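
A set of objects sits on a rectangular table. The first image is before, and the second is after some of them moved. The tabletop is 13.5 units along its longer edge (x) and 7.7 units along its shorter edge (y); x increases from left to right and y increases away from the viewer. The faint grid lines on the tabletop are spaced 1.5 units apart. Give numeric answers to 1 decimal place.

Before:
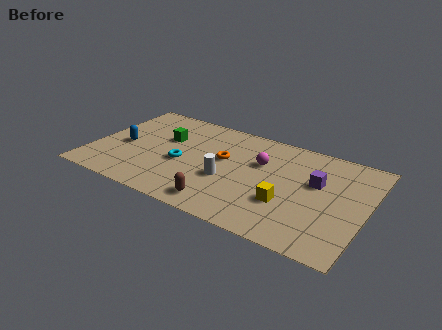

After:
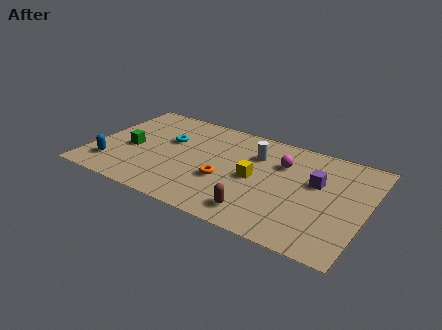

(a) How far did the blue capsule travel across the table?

1.8

The blue capsule was near (1.5, 3.5) before and (1.2, 1.7) after, so it travelled √(0.3² + 1.8²) ≈ 1.8 units.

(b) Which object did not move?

the purple cube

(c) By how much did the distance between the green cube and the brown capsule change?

+1.9

They were about 5.1 units apart before and 7.0 after — 1.9 units further apart.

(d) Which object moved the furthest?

the white cylinder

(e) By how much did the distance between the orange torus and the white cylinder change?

+1.3

They were about 1.6 units apart before and 2.9 after — 1.3 units further apart.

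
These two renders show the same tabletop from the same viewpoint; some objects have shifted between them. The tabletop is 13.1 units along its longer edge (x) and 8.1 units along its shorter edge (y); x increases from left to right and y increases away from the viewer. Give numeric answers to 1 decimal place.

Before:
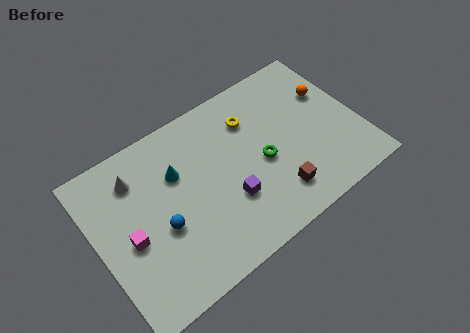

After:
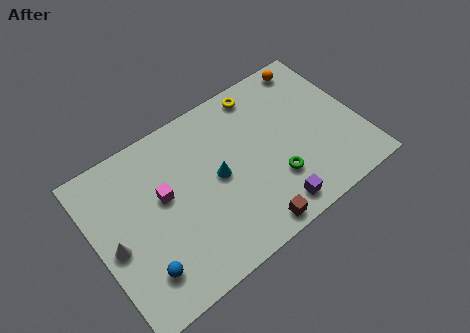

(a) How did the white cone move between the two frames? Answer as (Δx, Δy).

(-1.5, -2.6)

The white cone was at about (2.3, 6.3) and moved to about (0.8, 3.7).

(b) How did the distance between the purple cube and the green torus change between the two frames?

-0.7

They were about 2.1 units apart before and 1.4 after — 0.7 units closer together.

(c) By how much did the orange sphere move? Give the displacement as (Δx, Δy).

(-0.5, 1.9)

The orange sphere started near (12.0, 5.3) and ended near (11.5, 7.2).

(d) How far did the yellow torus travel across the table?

1.3

From (8.1, 6.0) to (8.8, 7.1), the yellow torus covered √(0.7² + 1.1²) ≈ 1.3 units.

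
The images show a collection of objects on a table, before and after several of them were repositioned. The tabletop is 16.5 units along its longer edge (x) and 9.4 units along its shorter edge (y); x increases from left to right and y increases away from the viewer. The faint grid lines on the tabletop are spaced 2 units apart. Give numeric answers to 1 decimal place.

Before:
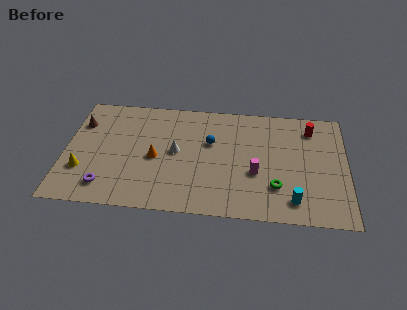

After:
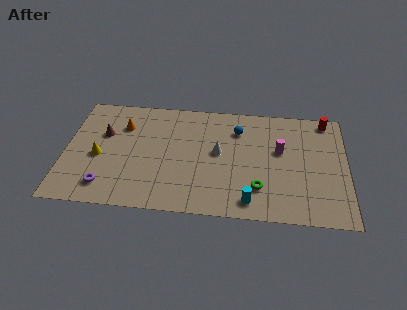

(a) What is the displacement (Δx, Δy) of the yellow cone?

(0.9, 1.2)

From the two frames, the yellow cone sits at roughly (1.1, 2.9) before and (2.0, 4.1) after.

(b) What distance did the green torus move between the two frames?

1.0

The green torus moved from about (12.4, 2.6) to (11.4, 2.4), a distance of √(1.0² + 0.2²) ≈ 1.0.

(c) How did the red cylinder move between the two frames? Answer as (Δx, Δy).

(0.9, 0.8)

The red cylinder was at about (14.4, 7.6) and moved to about (15.3, 8.4).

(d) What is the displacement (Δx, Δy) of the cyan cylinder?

(-2.5, -0.3)

The cyan cylinder started near (13.4, 1.6) and ended near (10.9, 1.3).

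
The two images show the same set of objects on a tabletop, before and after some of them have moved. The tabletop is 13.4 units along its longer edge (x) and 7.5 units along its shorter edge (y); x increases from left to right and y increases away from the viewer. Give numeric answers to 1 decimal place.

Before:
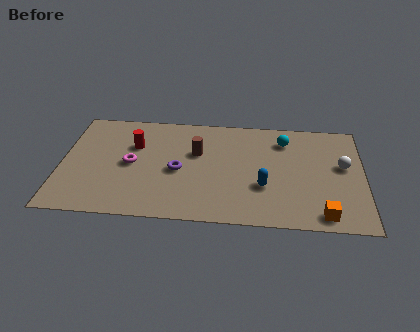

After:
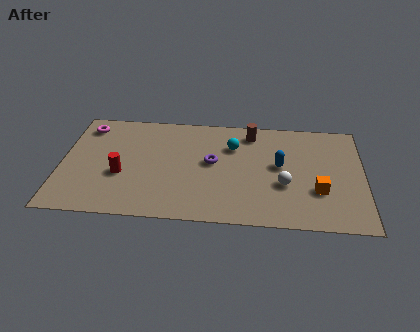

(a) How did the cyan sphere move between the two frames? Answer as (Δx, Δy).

(-2.3, -0.6)

From the two frames, the cyan sphere sits at roughly (9.9, 5.9) before and (7.6, 5.3) after.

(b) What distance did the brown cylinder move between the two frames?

2.9

The brown cylinder moved from about (6.0, 4.7) to (8.4, 6.3), a distance of √(2.4² + 1.6²) ≈ 2.9.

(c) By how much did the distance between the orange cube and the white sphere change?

-2.0

The distance was about 3.5 in the first image and 1.5 in the second, so they moved 2.0 units closer together.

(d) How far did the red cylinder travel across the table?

2.2

From (3.2, 5.0) to (2.7, 2.9), the red cylinder covered √(0.5² + 2.1²) ≈ 2.2 units.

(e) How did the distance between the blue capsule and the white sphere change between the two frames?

-2.6

Before: roughly 3.9 units apart; after: 1.3. That's 2.6 units closer together.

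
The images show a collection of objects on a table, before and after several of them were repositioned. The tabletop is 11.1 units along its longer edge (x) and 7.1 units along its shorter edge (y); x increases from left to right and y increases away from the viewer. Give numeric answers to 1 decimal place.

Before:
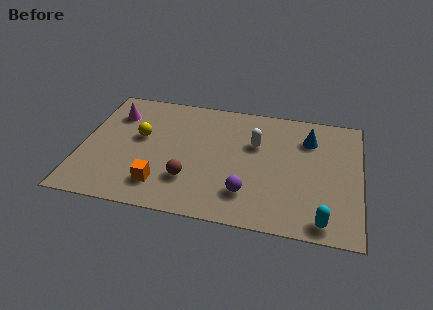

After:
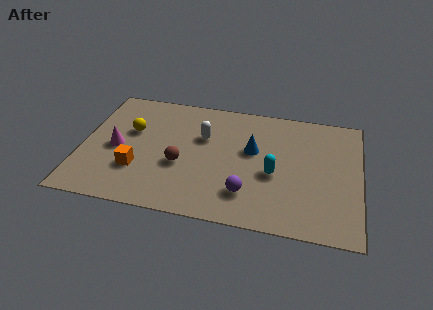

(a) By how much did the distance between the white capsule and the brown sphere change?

-1.6

Before: roughly 3.6 units apart; after: 2.0. That's 1.6 units closer together.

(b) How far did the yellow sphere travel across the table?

0.5

From (2.3, 4.1) to (1.9, 4.4), the yellow sphere covered √(0.4² + 0.3²) ≈ 0.5 units.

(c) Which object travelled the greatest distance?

the cyan capsule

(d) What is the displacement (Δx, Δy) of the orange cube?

(-1.0, 0.7)

The orange cube started near (3.3, 1.5) and ended near (2.3, 2.2).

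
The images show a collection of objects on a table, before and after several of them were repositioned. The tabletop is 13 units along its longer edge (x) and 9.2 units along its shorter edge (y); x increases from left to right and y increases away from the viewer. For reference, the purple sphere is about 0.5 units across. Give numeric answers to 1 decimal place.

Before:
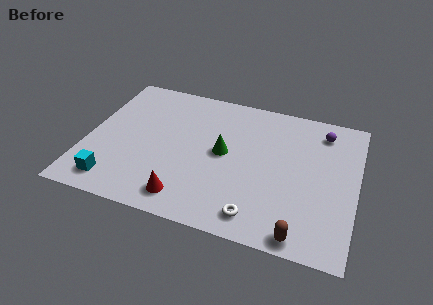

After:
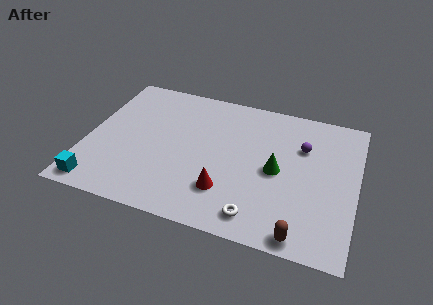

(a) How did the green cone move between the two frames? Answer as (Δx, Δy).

(2.6, -0.4)

From the two frames, the green cone sits at roughly (6.6, 4.8) before and (9.2, 4.4) after.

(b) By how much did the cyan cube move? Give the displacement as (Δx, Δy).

(-0.7, -0.4)

The cyan cube started near (1.6, 1.4) and ended near (0.9, 1.0).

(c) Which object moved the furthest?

the green cone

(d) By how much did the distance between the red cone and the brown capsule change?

-1.5

The distance was about 5.5 in the first image and 4.0 in the second, so they moved 1.5 units closer together.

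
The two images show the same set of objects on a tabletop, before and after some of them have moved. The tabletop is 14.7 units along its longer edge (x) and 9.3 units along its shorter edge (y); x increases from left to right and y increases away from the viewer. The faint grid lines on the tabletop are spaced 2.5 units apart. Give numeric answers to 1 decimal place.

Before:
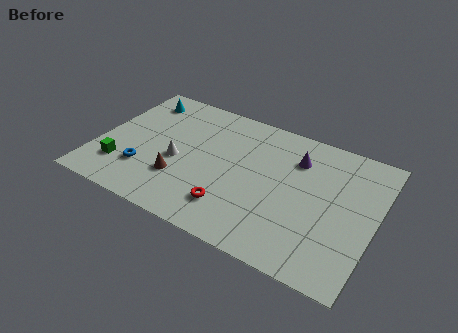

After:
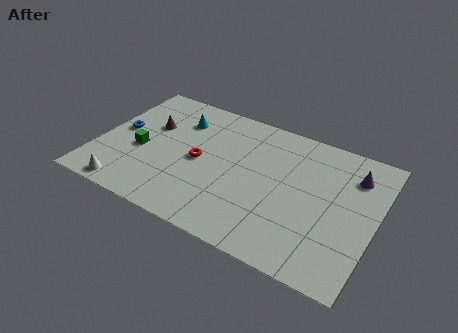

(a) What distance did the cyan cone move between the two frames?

2.4

The cyan cone was near (1.6, 7.7) before and (3.9, 7.0) after, so it travelled √(2.3² + 0.7²) ≈ 2.4 units.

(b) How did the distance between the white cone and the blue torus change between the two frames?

+2.0

The distance was about 2.1 in the first image and 4.1 in the second, so they moved 2.0 units further apart.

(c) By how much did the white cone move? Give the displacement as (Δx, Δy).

(-2.2, -3.1)

From the two frames, the white cone sits at roughly (4.3, 4.0) before and (2.1, 0.9) after.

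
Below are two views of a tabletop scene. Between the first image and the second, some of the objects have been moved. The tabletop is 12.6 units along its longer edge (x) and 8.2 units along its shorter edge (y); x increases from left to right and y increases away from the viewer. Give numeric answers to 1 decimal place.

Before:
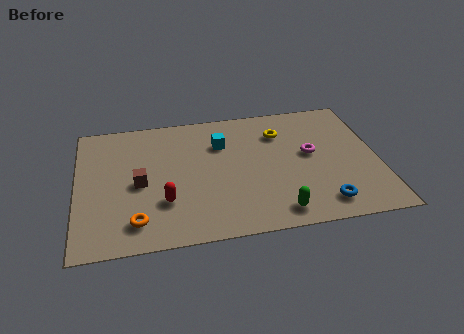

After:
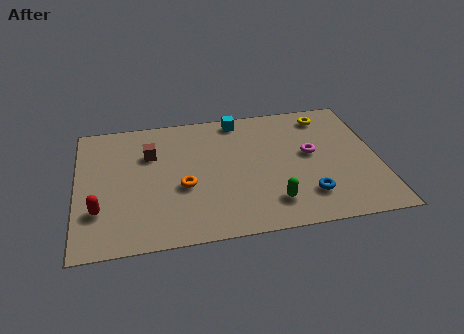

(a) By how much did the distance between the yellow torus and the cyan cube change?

+1.2

The distance was about 2.5 in the first image and 3.7 in the second, so they moved 1.2 units further apart.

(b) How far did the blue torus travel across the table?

0.8

The blue torus moved from about (10.1, 1.3) to (9.5, 1.9), a distance of √(0.6² + 0.6²) ≈ 0.8.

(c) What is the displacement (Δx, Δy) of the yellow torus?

(2.0, 0.8)

The yellow torus was at about (8.6, 6.1) and moved to about (10.6, 6.9).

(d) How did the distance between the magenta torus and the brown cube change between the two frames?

-0.4

The distance was about 7.2 in the first image and 6.8 in the second, so they moved 0.4 units closer together.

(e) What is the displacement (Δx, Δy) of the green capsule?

(-0.2, 0.6)

The green capsule started near (8.2, 1.1) and ended near (8.0, 1.7).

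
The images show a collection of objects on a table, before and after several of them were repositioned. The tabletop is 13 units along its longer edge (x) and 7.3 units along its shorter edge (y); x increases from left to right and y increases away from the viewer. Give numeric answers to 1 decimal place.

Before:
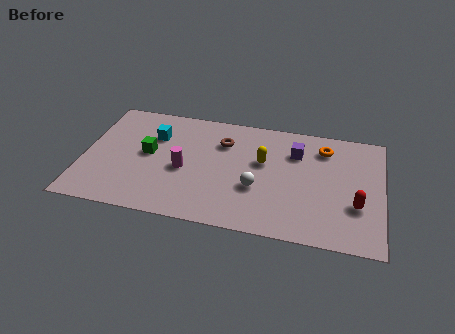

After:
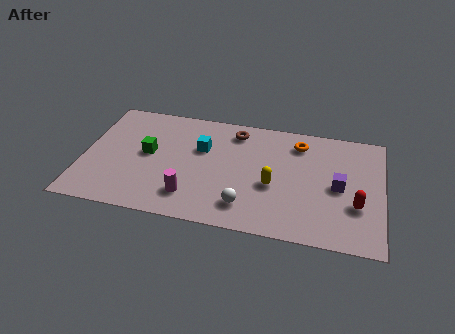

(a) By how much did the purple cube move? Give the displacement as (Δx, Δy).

(1.9, -1.8)

The purple cube was at about (9.2, 5.3) and moved to about (11.1, 3.5).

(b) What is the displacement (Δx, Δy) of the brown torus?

(0.5, 0.8)

The brown torus was at about (6.0, 5.3) and moved to about (6.5, 6.1).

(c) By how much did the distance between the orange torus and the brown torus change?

-1.6

Before: roughly 4.4 units apart; after: 2.8. That's 1.6 units closer together.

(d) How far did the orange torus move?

1.1

From (10.4, 5.8) to (9.3, 5.9), the orange torus covered √(1.1² + 0.1²) ≈ 1.1 units.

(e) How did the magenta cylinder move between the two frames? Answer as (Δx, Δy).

(0.4, -1.6)

The magenta cylinder was at about (4.4, 3.2) and moved to about (4.8, 1.6).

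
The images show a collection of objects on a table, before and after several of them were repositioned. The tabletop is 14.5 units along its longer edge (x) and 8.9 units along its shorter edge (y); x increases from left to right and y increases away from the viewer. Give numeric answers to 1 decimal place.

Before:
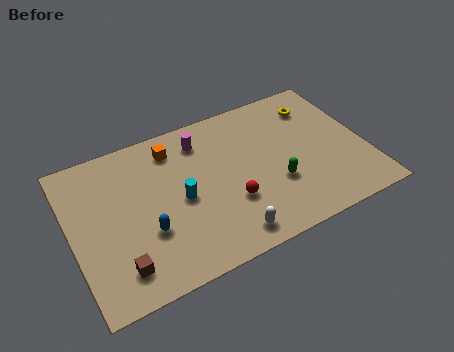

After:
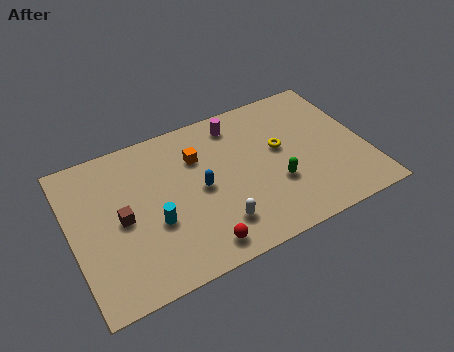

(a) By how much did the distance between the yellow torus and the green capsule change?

-2.6

The distance was about 4.7 in the first image and 2.1 in the second, so they moved 2.6 units closer together.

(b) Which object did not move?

the green capsule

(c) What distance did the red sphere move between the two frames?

2.5

The red sphere moved from about (7.6, 3.0) to (5.8, 1.2), a distance of √(1.8² + 1.8²) ≈ 2.5.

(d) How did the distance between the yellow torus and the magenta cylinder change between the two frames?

-2.7

The distance was about 5.8 in the first image and 3.1 in the second, so they moved 2.7 units closer together.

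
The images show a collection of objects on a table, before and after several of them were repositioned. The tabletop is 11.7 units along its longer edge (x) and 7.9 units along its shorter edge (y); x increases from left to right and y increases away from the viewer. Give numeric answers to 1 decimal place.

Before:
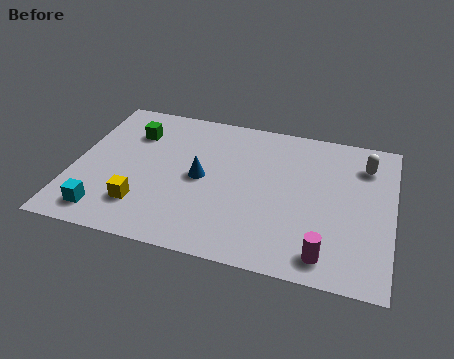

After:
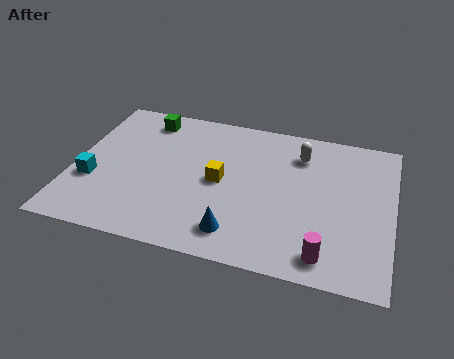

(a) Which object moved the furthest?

the yellow cube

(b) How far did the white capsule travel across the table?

2.4

The white capsule moved from about (10.6, 6.1) to (8.2, 6.1), a distance of √(2.4² + 0.0²) ≈ 2.4.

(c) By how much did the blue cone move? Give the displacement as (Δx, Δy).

(1.5, -2.5)

From the two frames, the blue cone sits at roughly (4.7, 3.9) before and (6.2, 1.4) after.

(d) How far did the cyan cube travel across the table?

1.7

From (1.4, 1.2) to (0.8, 2.8), the cyan cube covered √(0.6² + 1.6²) ≈ 1.7 units.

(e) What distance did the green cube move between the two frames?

1.0

The green cube moved from about (2.0, 5.8) to (2.4, 6.7), a distance of √(0.4² + 0.9²) ≈ 1.0.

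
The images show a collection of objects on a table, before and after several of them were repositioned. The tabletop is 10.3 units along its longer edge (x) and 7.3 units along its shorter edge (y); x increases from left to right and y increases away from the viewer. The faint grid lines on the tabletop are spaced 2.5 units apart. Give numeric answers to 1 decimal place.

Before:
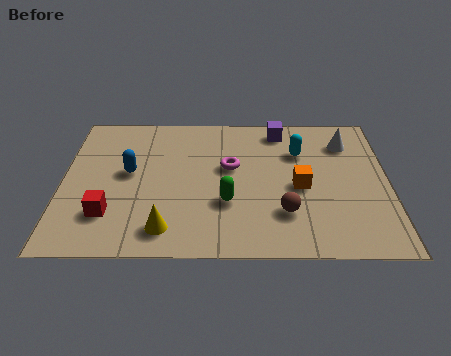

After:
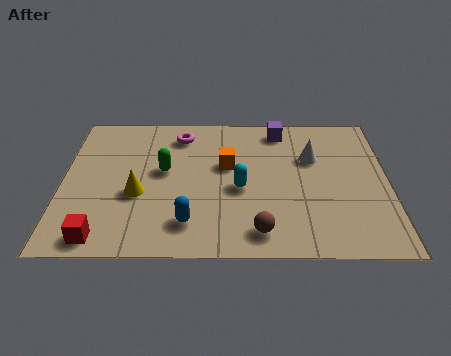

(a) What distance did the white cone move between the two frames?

1.4

From (9.0, 5.6) to (7.9, 4.8), the white cone covered √(1.1² + 0.8²) ≈ 1.4 units.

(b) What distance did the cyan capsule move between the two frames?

2.7

The cyan capsule was near (7.5, 5.1) before and (5.6, 3.2) after, so it travelled √(1.9² + 1.9²) ≈ 2.7 units.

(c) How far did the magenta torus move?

2.3

From (5.3, 4.3) to (3.7, 6.0), the magenta torus covered √(1.6² + 1.7²) ≈ 2.3 units.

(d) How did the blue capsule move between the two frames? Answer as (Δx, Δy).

(1.9, -2.5)

From the two frames, the blue capsule sits at roughly (2.1, 4.0) before and (4.0, 1.5) after.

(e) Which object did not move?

the purple cube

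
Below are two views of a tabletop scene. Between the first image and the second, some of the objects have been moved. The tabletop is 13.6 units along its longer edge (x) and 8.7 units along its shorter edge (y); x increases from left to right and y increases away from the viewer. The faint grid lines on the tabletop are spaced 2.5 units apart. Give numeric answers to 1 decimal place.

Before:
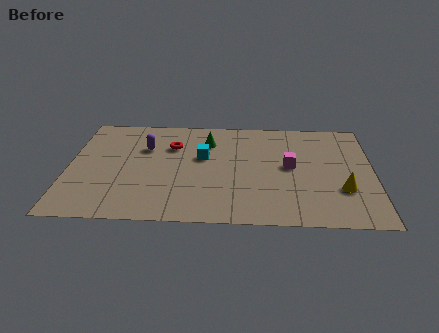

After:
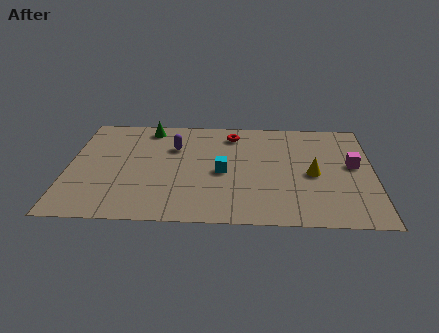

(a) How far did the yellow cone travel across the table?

1.8

The yellow cone was near (12.2, 2.8) before and (10.9, 4.0) after, so it travelled √(1.3² + 1.2²) ≈ 1.8 units.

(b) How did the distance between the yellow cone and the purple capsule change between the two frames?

-2.8

Before: roughly 9.3 units apart; after: 6.5. That's 2.8 units closer together.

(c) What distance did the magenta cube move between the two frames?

2.8

The magenta cube moved from about (9.9, 4.6) to (12.7, 4.8), a distance of √(2.8² + 0.2²) ≈ 2.8.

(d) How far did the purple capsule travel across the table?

1.3

From (3.4, 5.9) to (4.7, 6.0), the purple capsule covered √(1.3² + 0.1²) ≈ 1.3 units.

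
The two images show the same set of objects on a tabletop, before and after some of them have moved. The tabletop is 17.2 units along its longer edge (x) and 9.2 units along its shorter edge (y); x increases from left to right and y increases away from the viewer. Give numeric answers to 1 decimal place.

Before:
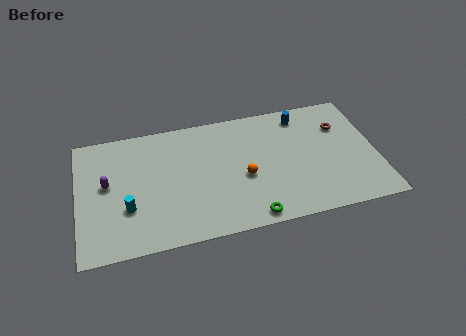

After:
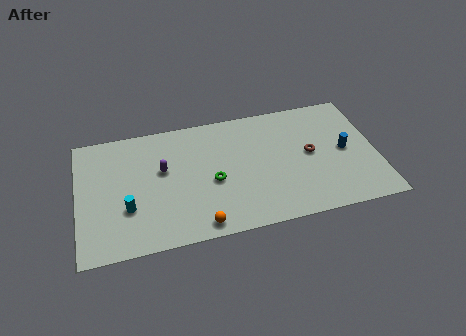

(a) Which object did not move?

the cyan cylinder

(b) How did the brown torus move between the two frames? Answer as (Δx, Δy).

(-1.9, -1.7)

The brown torus started near (15.3, 6.5) and ended near (13.4, 4.8).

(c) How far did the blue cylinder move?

3.9

From (13.1, 7.8) to (15.4, 4.6), the blue cylinder covered √(2.3² + 3.2²) ≈ 3.9 units.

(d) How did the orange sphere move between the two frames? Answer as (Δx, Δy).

(-2.7, -2.9)

The orange sphere started near (9.5, 3.9) and ended near (6.8, 1.0).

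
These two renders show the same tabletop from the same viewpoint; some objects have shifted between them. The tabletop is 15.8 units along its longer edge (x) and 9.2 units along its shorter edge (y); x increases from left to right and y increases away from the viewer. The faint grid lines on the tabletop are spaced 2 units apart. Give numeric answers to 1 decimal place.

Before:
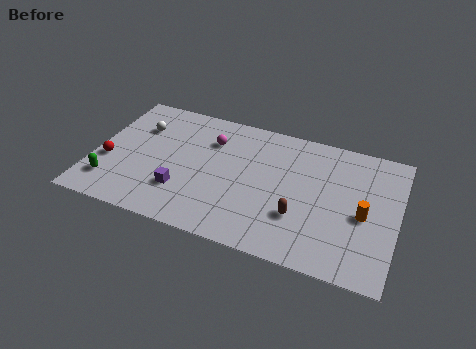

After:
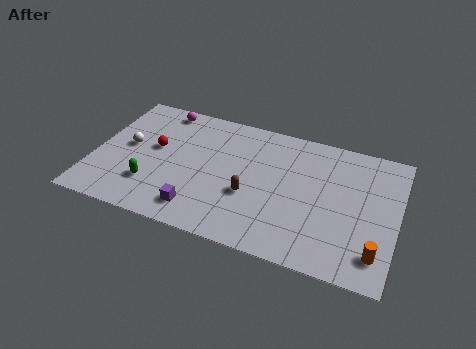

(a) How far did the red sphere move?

2.9

From (0.8, 3.5) to (3.1, 5.2), the red sphere covered √(2.3² + 1.7²) ≈ 2.9 units.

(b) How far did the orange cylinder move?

2.4

From (14.1, 4.1) to (14.9, 1.8), the orange cylinder covered √(0.8² + 2.3²) ≈ 2.4 units.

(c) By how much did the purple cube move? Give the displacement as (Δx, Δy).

(1.0, -1.0)

The purple cube was at about (4.8, 2.6) and moved to about (5.8, 1.6).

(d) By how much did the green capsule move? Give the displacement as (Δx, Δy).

(2.1, 0.5)

The green capsule was at about (1.1, 2.0) and moved to about (3.2, 2.5).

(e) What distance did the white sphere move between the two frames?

1.6

The white sphere moved from about (2.1, 6.5) to (1.7, 4.9), a distance of √(0.4² + 1.6²) ≈ 1.6.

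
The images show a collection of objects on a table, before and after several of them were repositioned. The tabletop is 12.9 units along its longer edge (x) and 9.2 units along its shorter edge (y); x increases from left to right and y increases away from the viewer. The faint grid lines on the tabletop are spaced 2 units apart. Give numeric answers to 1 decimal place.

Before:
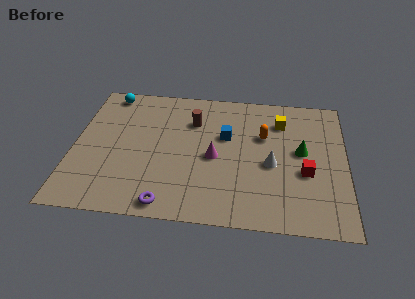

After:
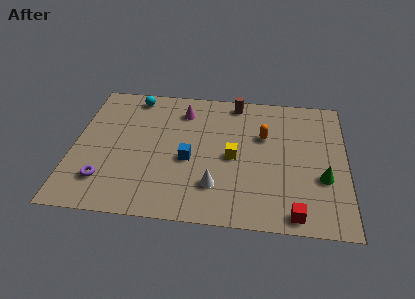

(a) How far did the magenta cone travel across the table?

3.5

From (6.7, 4.2) to (5.1, 7.3), the magenta cone covered √(1.6² + 3.1²) ≈ 3.5 units.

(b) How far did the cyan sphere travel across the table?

1.2

The cyan sphere moved from about (1.5, 8.2) to (2.7, 8.1), a distance of √(1.2² + 0.1²) ≈ 1.2.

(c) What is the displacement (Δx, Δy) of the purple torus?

(-3.0, 1.2)

The purple torus started near (4.6, 0.9) and ended near (1.6, 2.1).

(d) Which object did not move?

the orange capsule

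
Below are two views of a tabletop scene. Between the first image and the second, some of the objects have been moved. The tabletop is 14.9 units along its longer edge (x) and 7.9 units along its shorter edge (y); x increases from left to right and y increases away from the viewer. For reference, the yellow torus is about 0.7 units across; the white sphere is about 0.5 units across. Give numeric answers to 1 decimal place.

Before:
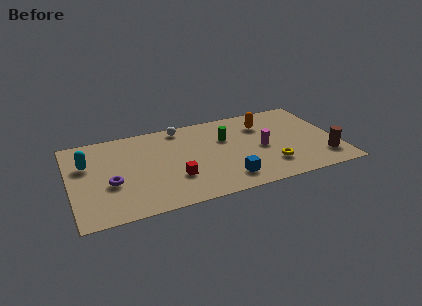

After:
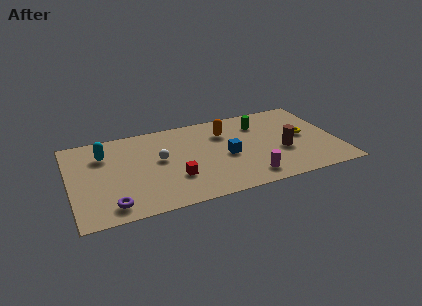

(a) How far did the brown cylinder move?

2.6

The brown cylinder moved from about (14.0, 1.8) to (11.8, 3.1), a distance of √(2.2² + 1.3²) ≈ 2.6.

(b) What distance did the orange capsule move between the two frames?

2.2

The orange capsule moved from about (11.0, 5.9) to (8.8, 5.8), a distance of √(2.2² + 0.1²) ≈ 2.2.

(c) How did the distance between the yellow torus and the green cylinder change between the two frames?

-0.9

The distance was about 3.9 in the first image and 3.0 in the second, so they moved 0.9 units closer together.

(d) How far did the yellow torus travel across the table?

3.0

The yellow torus was near (11.0, 2.0) before and (13.1, 4.1) after, so it travelled √(2.1² + 2.1²) ≈ 3.0 units.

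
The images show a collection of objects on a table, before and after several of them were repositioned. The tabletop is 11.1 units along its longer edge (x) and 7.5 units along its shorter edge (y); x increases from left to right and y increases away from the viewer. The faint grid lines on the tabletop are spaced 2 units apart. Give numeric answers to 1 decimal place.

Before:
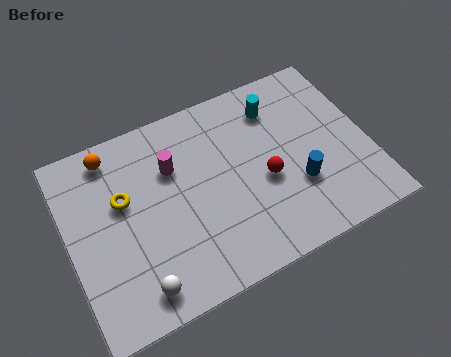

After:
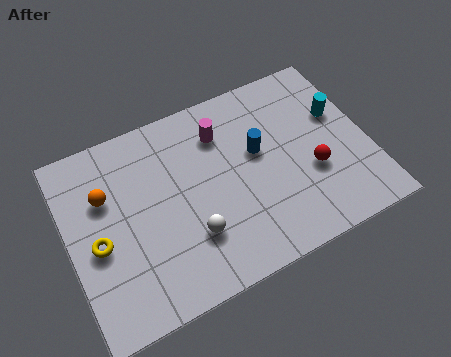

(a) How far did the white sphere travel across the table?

2.4

The white sphere was near (2.2, 1.1) before and (4.3, 2.2) after, so it travelled √(2.1² + 1.1²) ≈ 2.4 units.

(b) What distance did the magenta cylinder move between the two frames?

2.0

The magenta cylinder moved from about (4.0, 5.1) to (5.9, 5.7), a distance of √(1.9² + 0.6²) ≈ 2.0.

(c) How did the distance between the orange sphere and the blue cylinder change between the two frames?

-1.9

The distance was about 7.5 in the first image and 5.6 in the second, so they moved 1.9 units closer together.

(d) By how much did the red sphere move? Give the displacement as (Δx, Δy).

(1.7, -0.4)

The red sphere started near (7.2, 3.2) and ended near (8.9, 2.8).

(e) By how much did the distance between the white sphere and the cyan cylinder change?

-1.1

Before: roughly 7.5 units apart; after: 6.4. That's 1.1 units closer together.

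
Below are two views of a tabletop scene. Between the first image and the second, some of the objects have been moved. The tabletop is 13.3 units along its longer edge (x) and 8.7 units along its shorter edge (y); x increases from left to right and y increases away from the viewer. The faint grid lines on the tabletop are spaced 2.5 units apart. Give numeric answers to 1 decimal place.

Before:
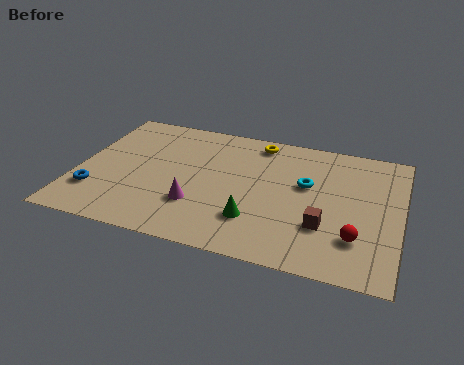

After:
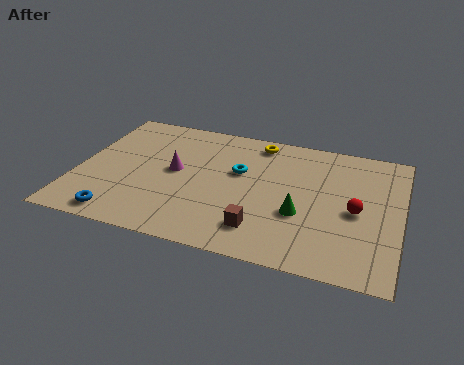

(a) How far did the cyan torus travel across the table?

2.8

From (9.4, 5.2) to (6.6, 5.3), the cyan torus covered √(2.8² + 0.1²) ≈ 2.8 units.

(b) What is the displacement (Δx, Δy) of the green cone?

(1.8, 0.9)

The green cone started near (7.5, 2.3) and ended near (9.3, 3.2).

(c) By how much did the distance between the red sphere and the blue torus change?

-0.8

They were about 10.7 units apart before and 9.9 after — 0.8 units closer together.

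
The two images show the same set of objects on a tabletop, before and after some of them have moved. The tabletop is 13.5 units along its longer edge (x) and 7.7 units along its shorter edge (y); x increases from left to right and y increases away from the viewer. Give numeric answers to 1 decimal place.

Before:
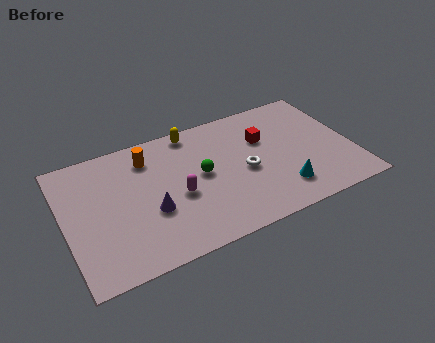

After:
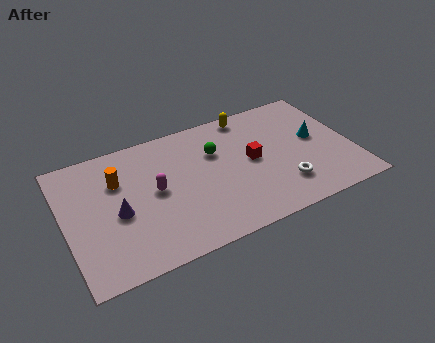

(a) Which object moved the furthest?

the cyan cone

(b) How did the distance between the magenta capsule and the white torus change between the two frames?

+3.0

They were about 3.2 units apart before and 6.2 after — 3.0 units further apart.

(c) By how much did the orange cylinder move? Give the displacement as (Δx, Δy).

(-1.5, -0.8)

The orange cylinder started near (4.1, 6.1) and ended near (2.6, 5.3).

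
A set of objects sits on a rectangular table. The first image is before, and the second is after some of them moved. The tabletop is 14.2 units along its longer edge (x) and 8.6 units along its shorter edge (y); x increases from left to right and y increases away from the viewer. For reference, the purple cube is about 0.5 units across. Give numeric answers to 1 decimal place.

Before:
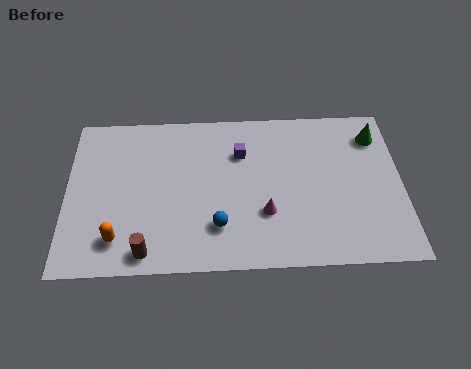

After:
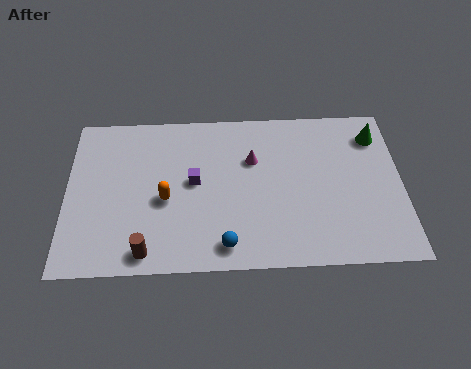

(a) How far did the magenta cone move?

2.9

From (8.4, 2.8) to (7.9, 5.7), the magenta cone covered √(0.5² + 2.9²) ≈ 2.9 units.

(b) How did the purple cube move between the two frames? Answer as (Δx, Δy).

(-2.0, -1.5)

From the two frames, the purple cube sits at roughly (7.4, 6.1) before and (5.4, 4.6) after.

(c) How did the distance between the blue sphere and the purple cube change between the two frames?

-0.4

The distance was about 4.0 in the first image and 3.6 in the second, so they moved 0.4 units closer together.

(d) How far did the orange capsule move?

2.8

The orange capsule moved from about (2.2, 1.7) to (4.2, 3.7), a distance of √(2.0² + 2.0²) ≈ 2.8.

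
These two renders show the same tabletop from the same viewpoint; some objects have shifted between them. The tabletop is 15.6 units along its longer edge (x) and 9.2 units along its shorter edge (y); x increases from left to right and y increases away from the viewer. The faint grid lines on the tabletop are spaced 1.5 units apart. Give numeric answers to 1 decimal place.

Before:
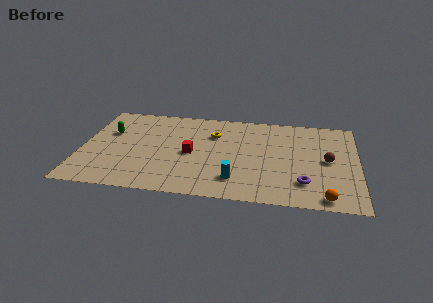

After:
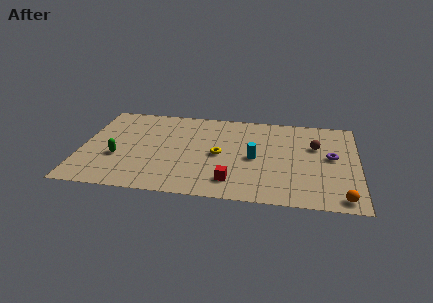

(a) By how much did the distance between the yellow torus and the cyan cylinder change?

-2.7

They were about 4.7 units apart before and 2.0 after — 2.7 units closer together.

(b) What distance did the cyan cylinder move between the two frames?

2.5

From (8.8, 2.0) to (9.8, 4.3), the cyan cylinder covered √(1.0² + 2.3²) ≈ 2.5 units.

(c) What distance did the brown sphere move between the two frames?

1.6

The brown sphere was near (13.9, 4.6) before and (13.2, 6.0) after, so it travelled √(0.7² + 1.4²) ≈ 1.6 units.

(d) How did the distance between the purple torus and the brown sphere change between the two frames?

-1.4

Before: roughly 2.7 units apart; after: 1.3. That's 1.4 units closer together.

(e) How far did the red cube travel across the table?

3.5

From (6.2, 4.3) to (8.6, 1.8), the red cube covered √(2.4² + 2.5²) ≈ 3.5 units.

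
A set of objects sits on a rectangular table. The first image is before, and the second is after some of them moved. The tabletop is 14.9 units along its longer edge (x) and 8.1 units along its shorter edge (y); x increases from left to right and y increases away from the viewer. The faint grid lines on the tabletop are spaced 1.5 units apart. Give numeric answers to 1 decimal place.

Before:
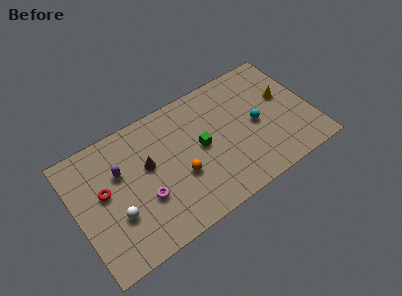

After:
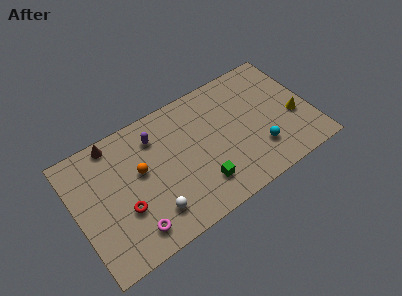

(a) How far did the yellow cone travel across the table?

1.6

From (13.4, 4.8) to (13.8, 3.2), the yellow cone covered √(0.4² + 1.6²) ≈ 1.6 units.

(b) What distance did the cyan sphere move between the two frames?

1.7

The cyan sphere moved from about (11.4, 3.9) to (11.3, 2.2), a distance of √(0.1² + 1.7²) ≈ 1.7.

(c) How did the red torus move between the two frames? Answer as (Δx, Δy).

(1.0, -1.7)

The red torus was at about (1.8, 4.6) and moved to about (2.8, 2.9).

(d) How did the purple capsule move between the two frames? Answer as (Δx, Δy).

(2.4, 1.0)

The purple capsule was at about (2.9, 5.3) and moved to about (5.3, 6.3).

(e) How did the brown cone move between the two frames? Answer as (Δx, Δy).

(-1.8, 2.5)

The brown cone started near (4.6, 4.8) and ended near (2.8, 7.3).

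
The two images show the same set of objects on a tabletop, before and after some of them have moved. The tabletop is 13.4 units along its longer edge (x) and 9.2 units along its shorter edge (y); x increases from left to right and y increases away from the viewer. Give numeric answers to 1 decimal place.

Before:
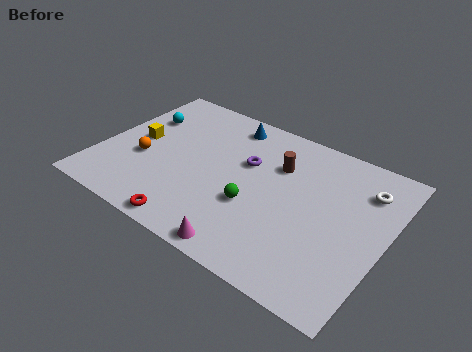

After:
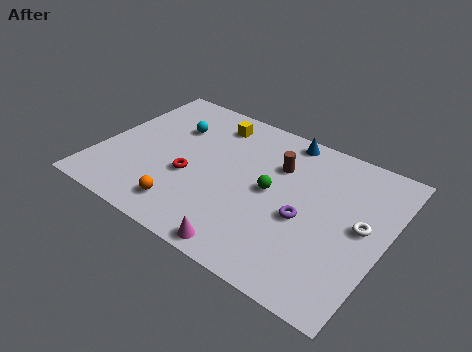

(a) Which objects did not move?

the brown cylinder and the magenta cone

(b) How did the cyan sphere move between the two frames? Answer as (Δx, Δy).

(1.6, 0.1)

The cyan sphere was at about (1.4, 6.3) and moved to about (3.0, 6.4).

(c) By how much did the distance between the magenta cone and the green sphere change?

+1.3

Before: roughly 2.6 units apart; after: 3.9. That's 1.3 units further apart.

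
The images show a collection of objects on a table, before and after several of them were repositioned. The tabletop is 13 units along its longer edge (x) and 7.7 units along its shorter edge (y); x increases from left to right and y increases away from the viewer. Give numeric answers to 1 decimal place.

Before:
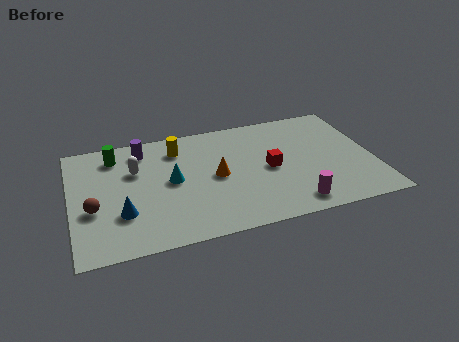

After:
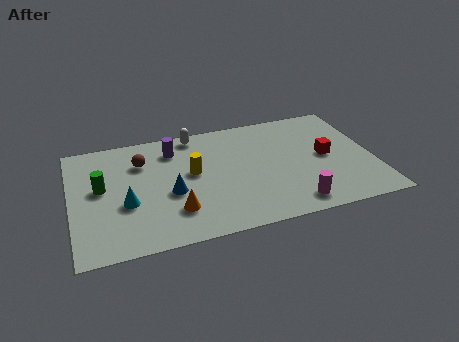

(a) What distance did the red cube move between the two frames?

2.5

The red cube was near (8.5, 3.7) before and (11.0, 3.9) after, so it travelled √(2.5² + 0.2²) ≈ 2.5 units.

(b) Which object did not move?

the magenta cylinder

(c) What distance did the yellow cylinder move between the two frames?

1.9

The yellow cylinder moved from about (4.7, 6.1) to (5.2, 4.3), a distance of √(0.5² + 1.8²) ≈ 1.9.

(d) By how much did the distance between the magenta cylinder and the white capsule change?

-0.7

They were about 7.6 units apart before and 6.9 after — 0.7 units closer together.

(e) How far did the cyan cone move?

2.2

The cyan cone moved from about (4.3, 4.0) to (2.3, 3.0), a distance of √(2.0² + 1.0²) ≈ 2.2.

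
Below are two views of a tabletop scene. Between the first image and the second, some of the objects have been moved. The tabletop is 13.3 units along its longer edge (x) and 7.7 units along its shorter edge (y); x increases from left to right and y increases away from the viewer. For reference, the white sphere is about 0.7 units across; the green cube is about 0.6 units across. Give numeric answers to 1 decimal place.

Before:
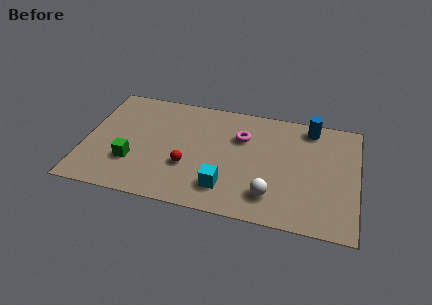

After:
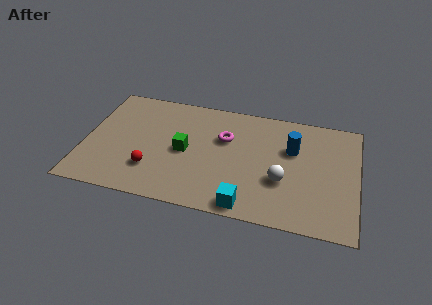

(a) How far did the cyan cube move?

1.4

The cyan cube moved from about (7.0, 1.7) to (8.1, 0.8), a distance of √(1.1² + 0.9²) ≈ 1.4.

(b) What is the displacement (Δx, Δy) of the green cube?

(2.5, 1.3)

The green cube was at about (2.4, 2.4) and moved to about (4.9, 3.7).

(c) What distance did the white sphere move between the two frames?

1.2

From (9.2, 1.7) to (9.7, 2.8), the white sphere covered √(0.5² + 1.1²) ≈ 1.2 units.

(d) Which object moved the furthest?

the green cube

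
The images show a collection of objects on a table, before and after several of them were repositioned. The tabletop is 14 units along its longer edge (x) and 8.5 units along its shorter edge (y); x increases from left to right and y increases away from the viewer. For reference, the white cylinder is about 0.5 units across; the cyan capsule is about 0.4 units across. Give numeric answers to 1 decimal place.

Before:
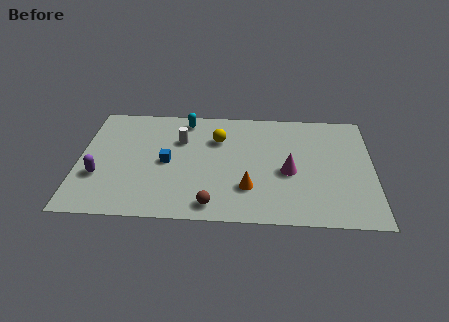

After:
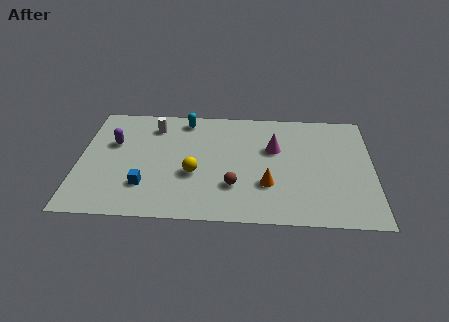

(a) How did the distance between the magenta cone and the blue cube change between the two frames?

+1.0

The distance was about 5.8 in the first image and 6.8 in the second, so they moved 1.0 units further apart.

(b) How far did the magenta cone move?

1.8

The magenta cone moved from about (10.0, 3.7) to (9.3, 5.4), a distance of √(0.7² + 1.7²) ≈ 1.8.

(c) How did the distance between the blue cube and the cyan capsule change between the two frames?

+2.0

The distance was about 3.4 in the first image and 5.4 in the second, so they moved 2.0 units further apart.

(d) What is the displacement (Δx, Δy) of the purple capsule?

(0.6, 2.5)

The purple capsule was at about (1.0, 2.9) and moved to about (1.6, 5.4).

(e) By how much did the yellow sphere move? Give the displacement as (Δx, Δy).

(-1.1, -2.7)

The yellow sphere was at about (6.6, 6.0) and moved to about (5.5, 3.3).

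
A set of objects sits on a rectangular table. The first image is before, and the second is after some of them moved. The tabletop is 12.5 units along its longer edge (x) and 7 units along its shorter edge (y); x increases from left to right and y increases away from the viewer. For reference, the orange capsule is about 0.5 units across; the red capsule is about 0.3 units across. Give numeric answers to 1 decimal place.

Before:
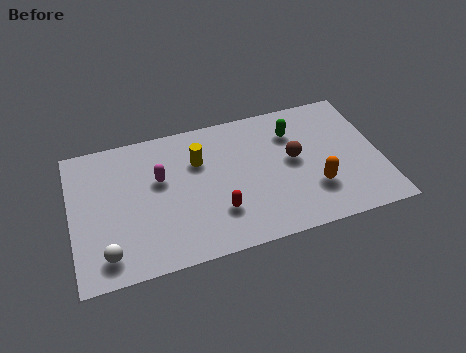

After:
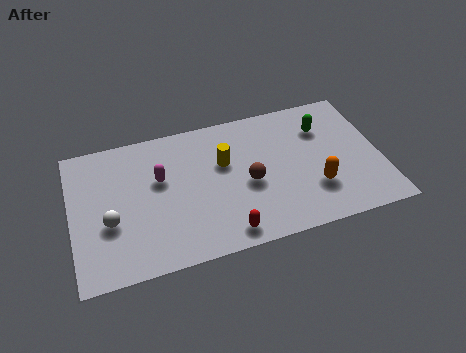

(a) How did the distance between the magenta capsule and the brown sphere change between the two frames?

-1.7

They were about 5.4 units apart before and 3.7 after — 1.7 units closer together.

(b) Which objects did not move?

the magenta capsule and the orange capsule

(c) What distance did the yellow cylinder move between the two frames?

1.1

From (5.2, 4.8) to (6.2, 4.4), the yellow cylinder covered √(1.0² + 0.4²) ≈ 1.1 units.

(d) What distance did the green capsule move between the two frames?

1.2

The green capsule moved from about (9.1, 5.2) to (10.3, 5.1), a distance of √(1.2² + 0.1²) ≈ 1.2.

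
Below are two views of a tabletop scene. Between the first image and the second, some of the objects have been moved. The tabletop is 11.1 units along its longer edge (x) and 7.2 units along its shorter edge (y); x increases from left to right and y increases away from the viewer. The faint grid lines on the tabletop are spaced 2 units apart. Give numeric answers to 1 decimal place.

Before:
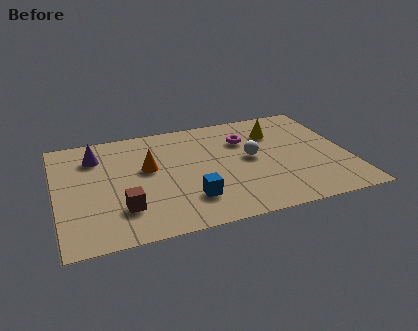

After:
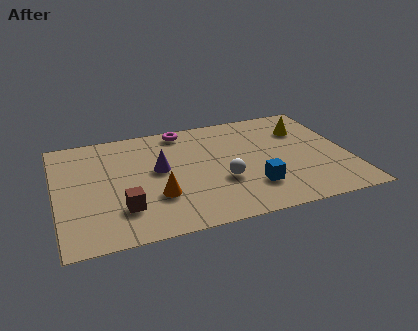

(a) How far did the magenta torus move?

2.6

The magenta torus moved from about (7.3, 5.1) to (5.0, 6.4), a distance of √(2.3² + 1.3²) ≈ 2.6.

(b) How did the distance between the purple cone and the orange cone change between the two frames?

-0.6

They were about 2.3 units apart before and 1.7 after — 0.6 units closer together.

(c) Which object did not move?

the brown cube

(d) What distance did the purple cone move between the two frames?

2.7

The purple cone was near (1.6, 5.5) before and (3.9, 4.0) after, so it travelled √(2.3² + 1.5²) ≈ 2.7 units.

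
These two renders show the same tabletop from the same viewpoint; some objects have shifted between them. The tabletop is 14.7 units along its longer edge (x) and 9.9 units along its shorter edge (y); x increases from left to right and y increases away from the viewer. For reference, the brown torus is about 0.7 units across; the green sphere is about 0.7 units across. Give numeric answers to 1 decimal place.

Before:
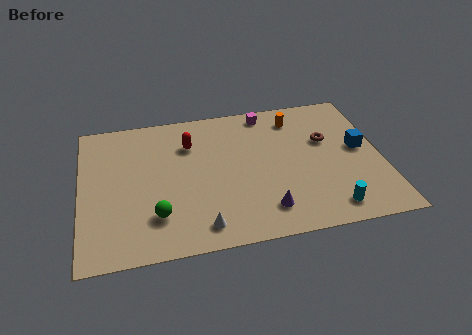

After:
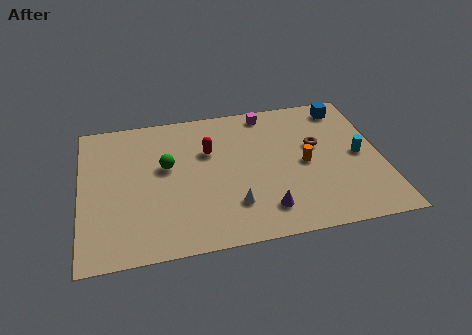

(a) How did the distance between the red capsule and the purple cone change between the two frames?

-1.1

The distance was about 6.3 in the first image and 5.2 in the second, so they moved 1.1 units closer together.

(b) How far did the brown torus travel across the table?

0.6

The brown torus moved from about (12.1, 6.2) to (11.6, 5.9), a distance of √(0.5² + 0.3²) ≈ 0.6.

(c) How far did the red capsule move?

1.1

The red capsule was near (5.4, 7.2) before and (6.3, 6.5) after, so it travelled √(0.9² + 0.7²) ≈ 1.1 units.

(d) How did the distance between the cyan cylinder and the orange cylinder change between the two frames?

-4.1

They were about 6.8 units apart before and 2.7 after — 4.1 units closer together.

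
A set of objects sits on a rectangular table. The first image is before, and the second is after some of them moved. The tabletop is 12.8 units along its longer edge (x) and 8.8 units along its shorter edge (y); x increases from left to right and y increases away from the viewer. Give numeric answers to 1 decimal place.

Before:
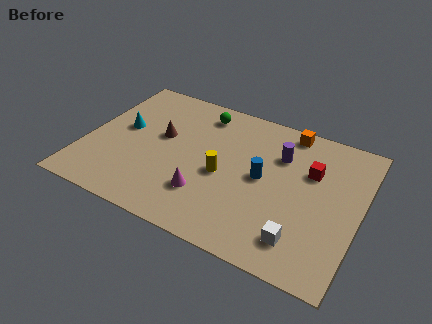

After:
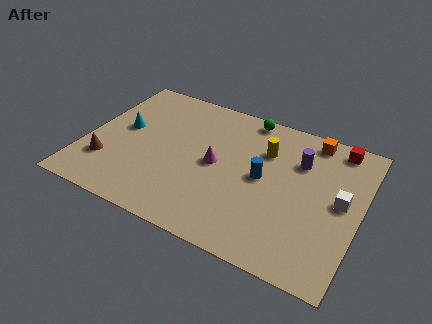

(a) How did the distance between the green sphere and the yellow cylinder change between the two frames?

-1.7

The distance was about 3.8 in the first image and 2.1 in the second, so they moved 1.7 units closer together.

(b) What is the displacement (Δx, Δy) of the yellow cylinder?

(1.7, 2.3)

The yellow cylinder was at about (6.5, 3.9) and moved to about (8.2, 6.2).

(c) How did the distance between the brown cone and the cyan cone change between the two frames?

+0.7

They were about 1.8 units apart before and 2.5 after — 0.7 units further apart.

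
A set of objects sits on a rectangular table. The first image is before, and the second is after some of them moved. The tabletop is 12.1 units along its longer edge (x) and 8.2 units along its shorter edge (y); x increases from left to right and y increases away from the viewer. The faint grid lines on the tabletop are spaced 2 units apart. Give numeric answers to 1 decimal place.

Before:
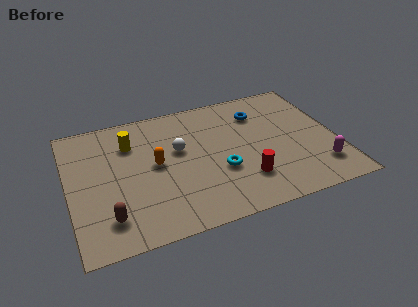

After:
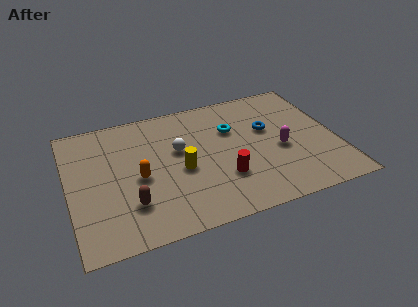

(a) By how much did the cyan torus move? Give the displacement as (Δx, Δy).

(0.8, 2.5)

From the two frames, the cyan torus sits at roughly (6.7, 3.0) before and (7.5, 5.5) after.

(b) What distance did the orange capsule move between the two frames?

1.0

From (3.9, 4.3) to (3.1, 3.7), the orange capsule covered √(0.8² + 0.6²) ≈ 1.0 units.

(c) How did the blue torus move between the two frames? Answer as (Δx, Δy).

(0.3, -1.2)

From the two frames, the blue torus sits at roughly (8.8, 6.2) before and (9.1, 5.0) after.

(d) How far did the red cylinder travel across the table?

1.0

From (7.7, 2.1) to (6.8, 2.5), the red cylinder covered √(0.9² + 0.4²) ≈ 1.0 units.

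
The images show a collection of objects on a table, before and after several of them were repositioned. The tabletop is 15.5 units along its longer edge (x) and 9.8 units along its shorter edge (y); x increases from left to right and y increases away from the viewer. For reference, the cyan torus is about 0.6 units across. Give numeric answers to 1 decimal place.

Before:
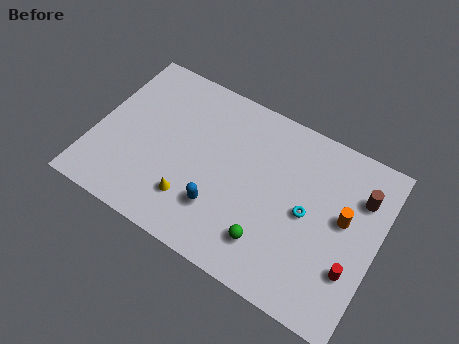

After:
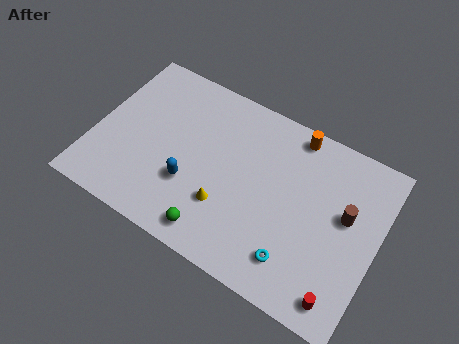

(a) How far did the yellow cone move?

1.9

From (5.7, 2.4) to (7.5, 3.0), the yellow cone covered √(1.8² + 0.6²) ≈ 1.9 units.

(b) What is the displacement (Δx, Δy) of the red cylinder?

(-0.3, -1.7)

From the two frames, the red cylinder sits at roughly (14.4, 3.0) before and (14.1, 1.3) after.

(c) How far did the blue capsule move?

1.8

The blue capsule moved from about (7.2, 2.7) to (5.5, 3.3), a distance of √(1.7² + 0.6²) ≈ 1.8.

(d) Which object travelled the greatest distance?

the orange cylinder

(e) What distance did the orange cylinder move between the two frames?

4.6

From (13.6, 5.5) to (10.4, 8.8), the orange cylinder covered √(3.2² + 3.3²) ≈ 4.6 units.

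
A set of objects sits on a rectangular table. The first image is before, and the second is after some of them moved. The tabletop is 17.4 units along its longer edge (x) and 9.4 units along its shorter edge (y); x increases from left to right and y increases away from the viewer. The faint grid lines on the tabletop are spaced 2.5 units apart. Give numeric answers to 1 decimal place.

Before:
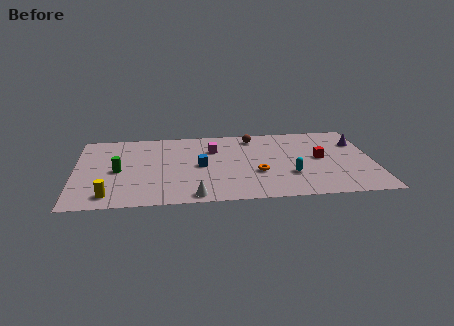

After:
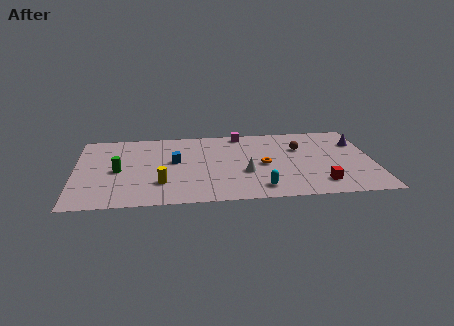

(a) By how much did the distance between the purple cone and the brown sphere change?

-2.8

Before: roughly 6.2 units apart; after: 3.4. That's 2.8 units closer together.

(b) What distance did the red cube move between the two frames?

3.1

The red cube moved from about (14.3, 4.9) to (14.2, 1.8), a distance of √(0.1² + 3.1²) ≈ 3.1.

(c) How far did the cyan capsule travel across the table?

2.3

From (12.5, 3.0) to (10.7, 1.5), the cyan capsule covered √(1.8² + 1.5²) ≈ 2.3 units.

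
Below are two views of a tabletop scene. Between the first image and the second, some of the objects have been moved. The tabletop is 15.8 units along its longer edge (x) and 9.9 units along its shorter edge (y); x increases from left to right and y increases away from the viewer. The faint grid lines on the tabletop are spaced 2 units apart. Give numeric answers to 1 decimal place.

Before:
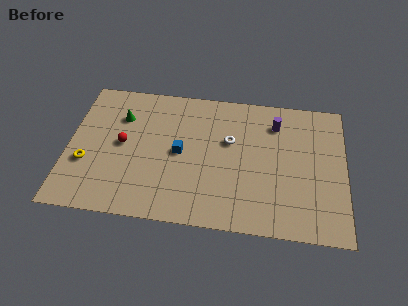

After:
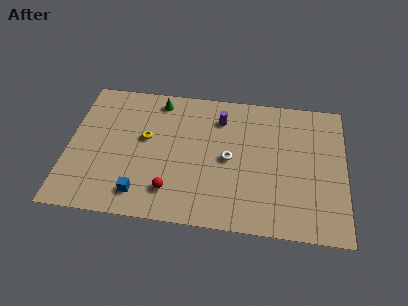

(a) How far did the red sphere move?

4.2

The red sphere was near (3.1, 5.1) before and (6.0, 2.1) after, so it travelled √(2.9² + 3.0²) ≈ 4.2 units.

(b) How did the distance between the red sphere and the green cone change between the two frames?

+4.6

They were about 2.0 units apart before and 6.6 after — 4.6 units further apart.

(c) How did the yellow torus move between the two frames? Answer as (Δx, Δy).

(3.3, 2.2)

From the two frames, the yellow torus sits at roughly (1.1, 3.5) before and (4.4, 5.7) after.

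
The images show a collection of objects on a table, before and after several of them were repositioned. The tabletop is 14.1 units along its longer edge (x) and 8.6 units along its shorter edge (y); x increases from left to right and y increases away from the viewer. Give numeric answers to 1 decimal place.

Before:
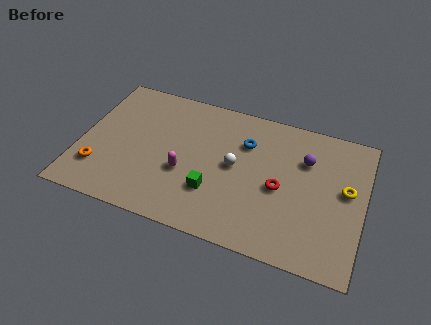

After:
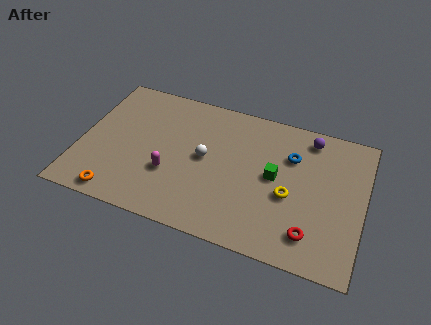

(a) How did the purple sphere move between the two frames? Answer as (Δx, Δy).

(0.1, 1.4)

The purple sphere started near (11.1, 6.0) and ended near (11.2, 7.4).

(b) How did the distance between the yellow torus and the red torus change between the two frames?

-1.1

The distance was about 3.3 in the first image and 2.2 in the second, so they moved 1.1 units closer together.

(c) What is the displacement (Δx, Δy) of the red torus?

(1.7, -2.2)

The red torus was at about (10.0, 3.9) and moved to about (11.7, 1.7).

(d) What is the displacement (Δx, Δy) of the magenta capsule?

(-0.7, -0.3)

From the two frames, the magenta capsule sits at roughly (5.3, 3.3) before and (4.6, 3.0) after.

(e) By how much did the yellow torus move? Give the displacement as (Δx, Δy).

(-2.7, -1.2)

The yellow torus started near (13.2, 4.8) and ended near (10.5, 3.6).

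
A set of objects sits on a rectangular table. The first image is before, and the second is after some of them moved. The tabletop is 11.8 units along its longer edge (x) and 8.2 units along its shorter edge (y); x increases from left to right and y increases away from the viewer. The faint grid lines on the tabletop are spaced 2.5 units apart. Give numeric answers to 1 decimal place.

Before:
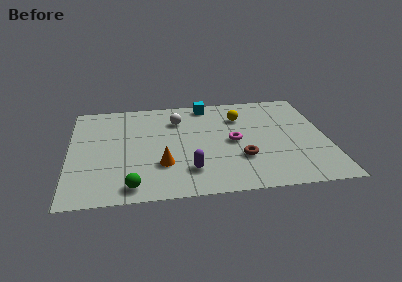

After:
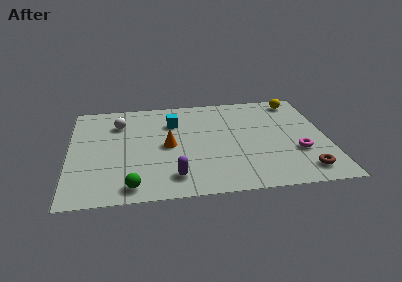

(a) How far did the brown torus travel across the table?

3.1

The brown torus moved from about (7.8, 2.6) to (10.6, 1.3), a distance of √(2.8² + 1.3²) ≈ 3.1.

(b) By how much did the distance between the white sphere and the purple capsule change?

+1.0

They were about 4.2 units apart before and 5.2 after — 1.0 units further apart.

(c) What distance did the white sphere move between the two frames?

2.7

The white sphere was near (5.0, 6.1) before and (2.3, 6.1) after, so it travelled √(2.7² + 0.0²) ≈ 2.7 units.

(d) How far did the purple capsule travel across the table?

0.8

The purple capsule was near (5.4, 1.9) before and (4.7, 1.5) after, so it travelled √(0.7² + 0.4²) ≈ 0.8 units.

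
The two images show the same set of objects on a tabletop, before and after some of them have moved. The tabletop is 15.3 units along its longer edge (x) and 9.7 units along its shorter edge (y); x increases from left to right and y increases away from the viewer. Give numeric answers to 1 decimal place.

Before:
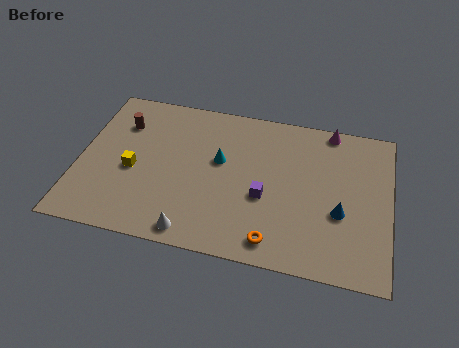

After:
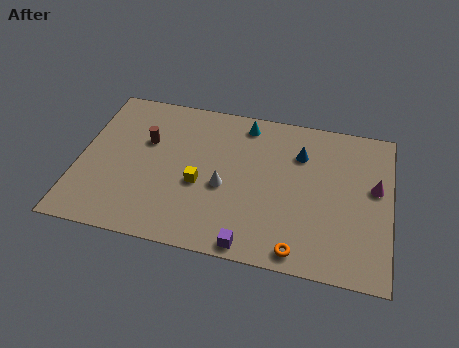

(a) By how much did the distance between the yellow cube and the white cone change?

-3.3

Before: roughly 4.5 units apart; after: 1.2. That's 3.3 units closer together.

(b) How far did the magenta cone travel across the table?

4.0

The magenta cone moved from about (12.2, 8.9) to (14.5, 5.6), a distance of √(2.3² + 3.3²) ≈ 4.0.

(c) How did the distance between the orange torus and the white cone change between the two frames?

+1.0

The distance was about 3.9 in the first image and 4.9 in the second, so they moved 1.0 units further apart.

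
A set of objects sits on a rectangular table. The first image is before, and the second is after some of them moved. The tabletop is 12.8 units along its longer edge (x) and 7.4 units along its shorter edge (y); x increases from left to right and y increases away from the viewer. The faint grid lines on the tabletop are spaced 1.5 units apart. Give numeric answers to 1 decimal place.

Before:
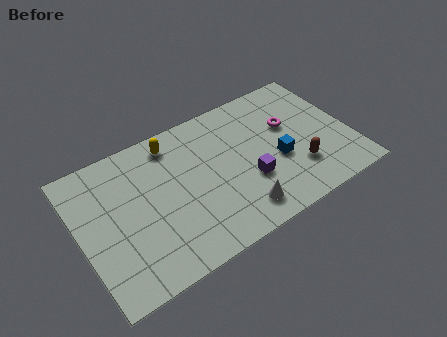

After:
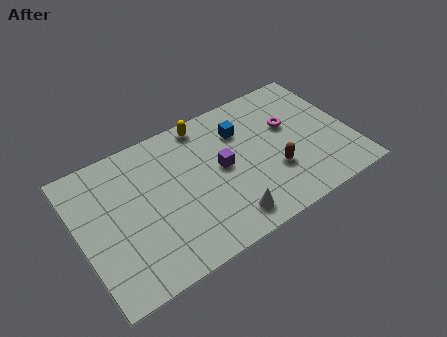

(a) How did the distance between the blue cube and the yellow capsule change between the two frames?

-3.7

The distance was about 5.7 in the first image and 2.0 in the second, so they moved 3.7 units closer together.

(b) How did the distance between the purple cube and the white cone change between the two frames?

+1.2

The distance was about 1.5 in the first image and 2.7 in the second, so they moved 1.2 units further apart.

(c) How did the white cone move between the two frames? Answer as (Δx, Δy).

(-0.6, -0.1)

The white cone was at about (7.1, 1.3) and moved to about (6.5, 1.2).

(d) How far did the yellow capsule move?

1.6

From (4.7, 6.3) to (6.3, 6.6), the yellow capsule covered √(1.6² + 0.3²) ≈ 1.6 units.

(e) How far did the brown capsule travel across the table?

1.2

The brown capsule was near (10.1, 2.1) before and (9.0, 2.5) after, so it travelled √(1.1² + 0.4²) ≈ 1.2 units.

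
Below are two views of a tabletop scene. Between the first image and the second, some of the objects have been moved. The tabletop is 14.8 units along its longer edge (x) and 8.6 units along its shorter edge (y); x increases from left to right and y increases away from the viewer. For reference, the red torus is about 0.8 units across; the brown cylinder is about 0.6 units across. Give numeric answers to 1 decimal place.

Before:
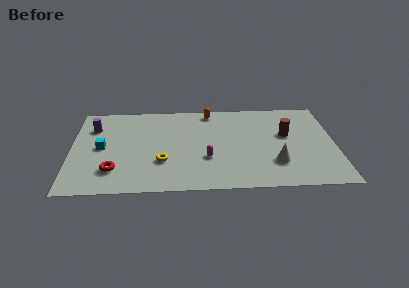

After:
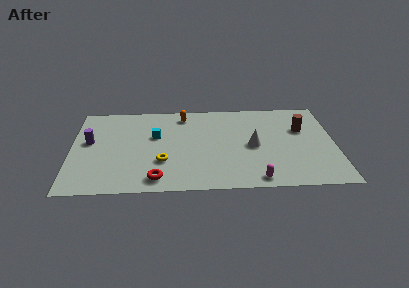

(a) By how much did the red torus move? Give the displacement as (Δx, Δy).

(2.4, -0.9)

From the two frames, the red torus sits at roughly (2.4, 2.1) before and (4.8, 1.2) after.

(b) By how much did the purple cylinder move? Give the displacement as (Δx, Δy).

(-0.2, -1.4)

The purple cylinder started near (1.2, 6.3) and ended near (1.0, 4.9).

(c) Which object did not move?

the yellow torus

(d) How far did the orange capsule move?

1.5

From (7.8, 7.6) to (6.3, 7.3), the orange capsule covered √(1.5² + 0.3²) ≈ 1.5 units.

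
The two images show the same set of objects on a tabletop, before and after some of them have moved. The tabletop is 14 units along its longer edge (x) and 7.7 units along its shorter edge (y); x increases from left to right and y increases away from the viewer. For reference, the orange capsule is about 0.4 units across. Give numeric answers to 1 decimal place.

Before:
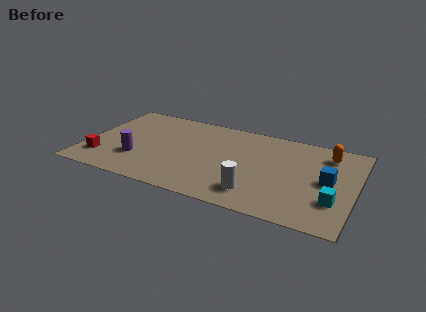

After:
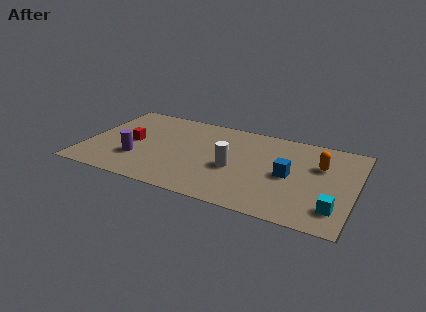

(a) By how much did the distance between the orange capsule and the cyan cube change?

-0.4

Before: roughly 3.9 units apart; after: 3.5. That's 0.4 units closer together.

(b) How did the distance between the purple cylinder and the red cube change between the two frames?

-0.4

They were about 1.9 units apart before and 1.5 after — 0.4 units closer together.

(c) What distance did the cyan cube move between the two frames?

0.6

The cyan cube moved from about (13.0, 2.3) to (13.1, 1.7), a distance of √(0.1² + 0.6²) ≈ 0.6.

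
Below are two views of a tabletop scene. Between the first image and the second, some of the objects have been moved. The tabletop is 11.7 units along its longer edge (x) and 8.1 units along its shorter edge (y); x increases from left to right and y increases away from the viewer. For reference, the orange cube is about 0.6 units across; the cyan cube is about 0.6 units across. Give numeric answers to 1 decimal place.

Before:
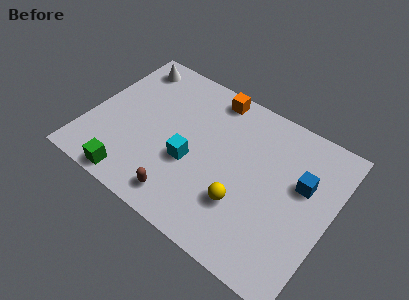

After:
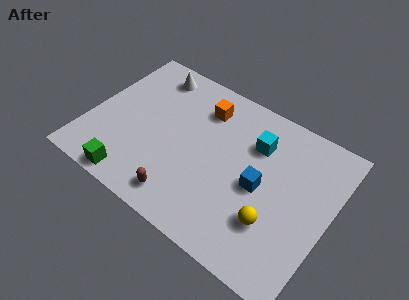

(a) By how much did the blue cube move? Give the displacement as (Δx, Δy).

(-1.8, -1.2)

The blue cube started near (10.2, 5.0) and ended near (8.4, 3.8).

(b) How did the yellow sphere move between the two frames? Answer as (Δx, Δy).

(1.5, -0.1)

The yellow sphere started near (7.8, 2.5) and ended near (9.3, 2.4).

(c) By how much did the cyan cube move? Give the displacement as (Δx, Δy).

(2.7, 2.6)

The cyan cube started near (5.1, 3.2) and ended near (7.8, 5.8).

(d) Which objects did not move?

the green cube and the brown capsule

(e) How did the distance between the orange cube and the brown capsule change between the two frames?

-0.9

Before: roughly 6.0 units apart; after: 5.1. That's 0.9 units closer together.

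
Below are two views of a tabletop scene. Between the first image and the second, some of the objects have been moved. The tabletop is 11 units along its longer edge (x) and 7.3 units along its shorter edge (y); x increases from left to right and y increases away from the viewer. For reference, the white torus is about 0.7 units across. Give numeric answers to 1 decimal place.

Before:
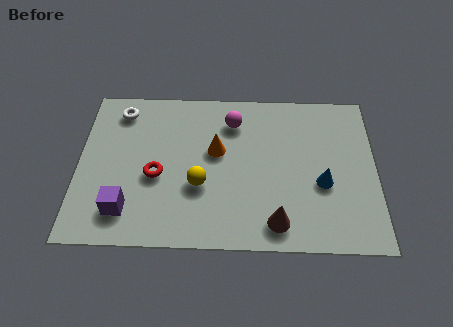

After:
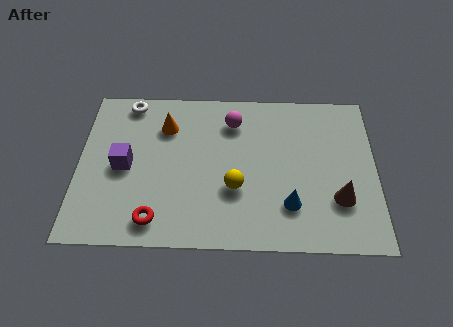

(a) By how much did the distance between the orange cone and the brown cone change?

+3.3

They were about 3.9 units apart before and 7.2 after — 3.3 units further apart.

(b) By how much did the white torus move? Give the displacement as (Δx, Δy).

(0.3, 0.4)

The white torus was at about (1.5, 6.1) and moved to about (1.8, 6.5).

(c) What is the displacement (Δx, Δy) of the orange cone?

(-1.9, 1.1)

From the two frames, the orange cone sits at roughly (5.1, 4.3) before and (3.2, 5.4) after.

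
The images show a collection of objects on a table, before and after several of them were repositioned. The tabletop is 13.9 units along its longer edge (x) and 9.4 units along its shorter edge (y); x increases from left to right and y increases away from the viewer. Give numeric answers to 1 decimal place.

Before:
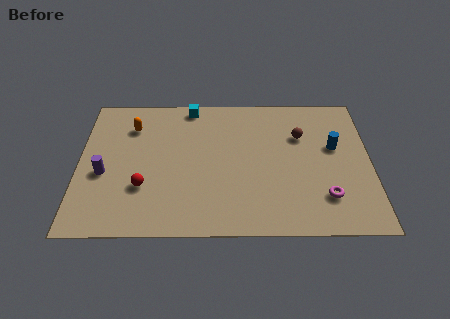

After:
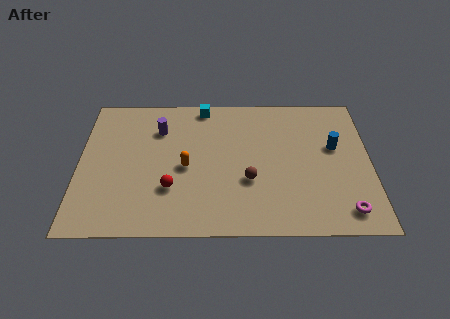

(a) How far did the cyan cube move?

0.6

The cyan cube moved from about (5.3, 8.5) to (5.9, 8.5), a distance of √(0.6² + 0.0²) ≈ 0.6.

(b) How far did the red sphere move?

1.3

The red sphere moved from about (3.1, 3.0) to (4.4, 2.9), a distance of √(1.3² + 0.1²) ≈ 1.3.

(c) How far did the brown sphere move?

3.9

From (10.6, 6.4) to (8.1, 3.4), the brown sphere covered √(2.5² + 3.0²) ≈ 3.9 units.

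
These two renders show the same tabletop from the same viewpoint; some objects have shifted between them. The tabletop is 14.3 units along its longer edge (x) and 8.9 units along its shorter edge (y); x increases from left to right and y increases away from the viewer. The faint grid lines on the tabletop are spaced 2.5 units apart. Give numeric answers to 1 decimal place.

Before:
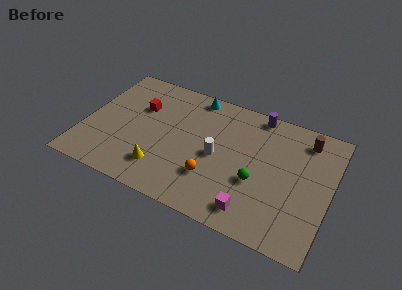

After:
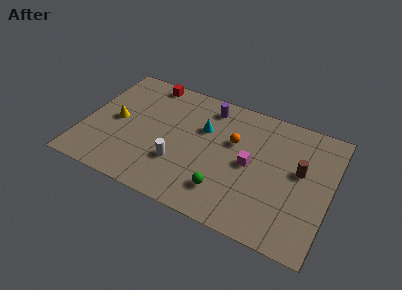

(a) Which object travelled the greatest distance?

the yellow cone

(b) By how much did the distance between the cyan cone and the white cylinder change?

-1.0

Before: roughly 4.2 units apart; after: 3.2. That's 1.0 units closer together.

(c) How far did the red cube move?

2.1

The red cube was near (3.0, 5.9) before and (3.2, 8.0) after, so it travelled √(0.2² + 2.1²) ≈ 2.1 units.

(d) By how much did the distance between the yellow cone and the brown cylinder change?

+1.2

Before: roughly 9.5 units apart; after: 10.7. That's 1.2 units further apart.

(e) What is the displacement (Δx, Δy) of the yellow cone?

(-3.0, 2.4)

From the two frames, the yellow cone sits at roughly (4.8, 2.0) before and (1.8, 4.4) after.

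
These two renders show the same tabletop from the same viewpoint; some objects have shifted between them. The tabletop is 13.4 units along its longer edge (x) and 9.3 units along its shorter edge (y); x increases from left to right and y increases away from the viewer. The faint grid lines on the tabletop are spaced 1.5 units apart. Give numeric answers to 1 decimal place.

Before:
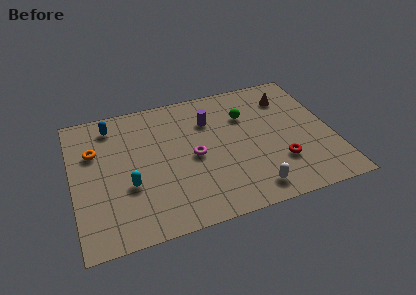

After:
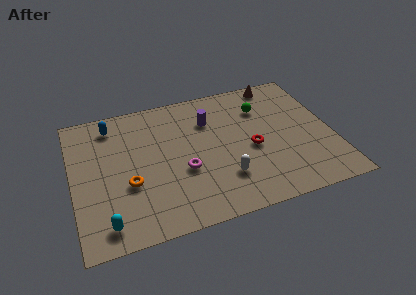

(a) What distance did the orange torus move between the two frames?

3.1

The orange torus was near (1.2, 6.2) before and (2.8, 3.5) after, so it travelled √(1.6² + 2.7²) ≈ 3.1 units.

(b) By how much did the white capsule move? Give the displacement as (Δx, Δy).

(-1.3, 1.2)

From the two frames, the white capsule sits at roughly (8.9, 1.3) before and (7.6, 2.5) after.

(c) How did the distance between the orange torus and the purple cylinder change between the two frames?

-0.6

They were about 6.0 units apart before and 5.4 after — 0.6 units closer together.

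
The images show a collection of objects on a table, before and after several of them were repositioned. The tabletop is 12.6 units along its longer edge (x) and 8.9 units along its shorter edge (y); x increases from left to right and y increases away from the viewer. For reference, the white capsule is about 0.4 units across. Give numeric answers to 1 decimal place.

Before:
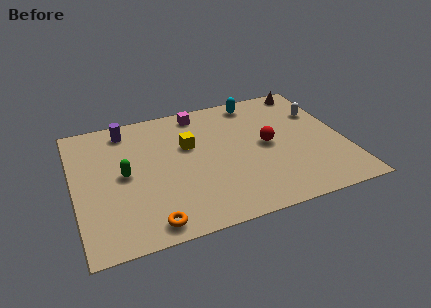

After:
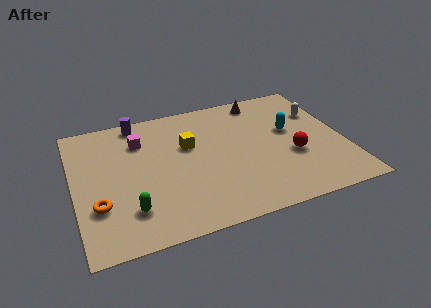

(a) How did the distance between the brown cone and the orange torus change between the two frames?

-1.3

The distance was about 10.8 in the first image and 9.5 in the second, so they moved 1.3 units closer together.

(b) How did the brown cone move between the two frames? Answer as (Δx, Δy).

(-2.3, -0.2)

From the two frames, the brown cone sits at roughly (11.4, 8.0) before and (9.1, 7.8) after.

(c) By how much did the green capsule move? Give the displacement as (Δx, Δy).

(0.1, -2.4)

From the two frames, the green capsule sits at roughly (2.3, 4.5) before and (2.4, 2.1) after.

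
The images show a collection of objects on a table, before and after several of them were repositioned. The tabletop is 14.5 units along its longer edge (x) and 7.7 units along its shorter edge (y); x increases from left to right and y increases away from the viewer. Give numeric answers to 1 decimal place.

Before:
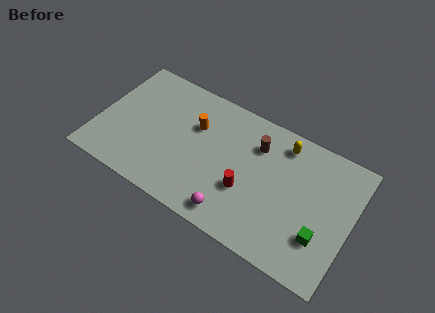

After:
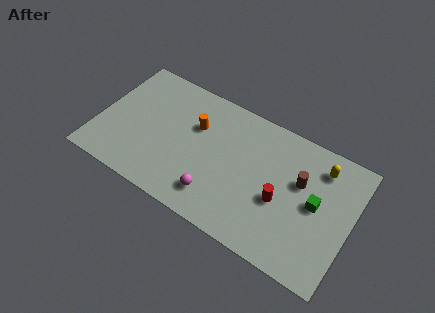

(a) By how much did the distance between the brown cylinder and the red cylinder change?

-1.1

The distance was about 2.9 in the first image and 1.8 in the second, so they moved 1.1 units closer together.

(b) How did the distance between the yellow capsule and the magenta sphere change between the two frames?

+1.3

Before: roughly 5.8 units apart; after: 7.1. That's 1.3 units further apart.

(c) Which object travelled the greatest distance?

the brown cylinder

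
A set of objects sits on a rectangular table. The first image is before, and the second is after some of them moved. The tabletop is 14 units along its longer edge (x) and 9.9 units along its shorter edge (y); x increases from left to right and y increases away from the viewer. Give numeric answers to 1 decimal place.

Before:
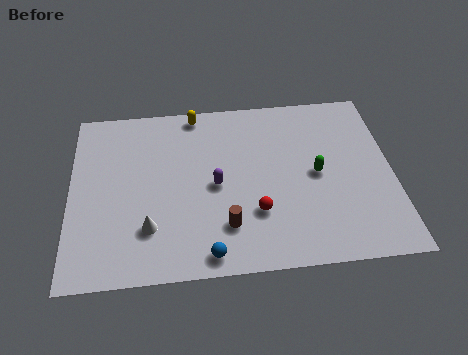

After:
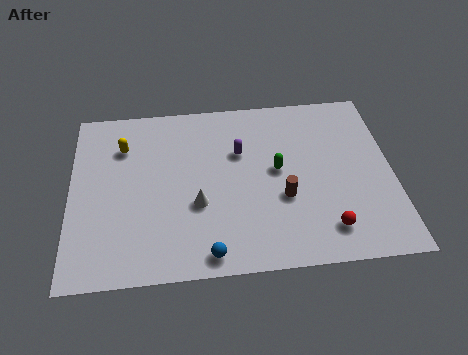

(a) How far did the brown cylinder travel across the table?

2.8

The brown cylinder was near (6.7, 2.4) before and (9.2, 3.7) after, so it travelled √(2.5² + 1.3²) ≈ 2.8 units.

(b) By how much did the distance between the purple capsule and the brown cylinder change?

+1.0

Before: roughly 2.3 units apart; after: 3.3. That's 1.0 units further apart.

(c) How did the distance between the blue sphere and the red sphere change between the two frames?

+2.3

They were about 2.9 units apart before and 5.2 after — 2.3 units further apart.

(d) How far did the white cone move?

2.4

The white cone moved from about (3.4, 2.6) to (5.5, 3.7), a distance of √(2.1² + 1.1²) ≈ 2.4.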